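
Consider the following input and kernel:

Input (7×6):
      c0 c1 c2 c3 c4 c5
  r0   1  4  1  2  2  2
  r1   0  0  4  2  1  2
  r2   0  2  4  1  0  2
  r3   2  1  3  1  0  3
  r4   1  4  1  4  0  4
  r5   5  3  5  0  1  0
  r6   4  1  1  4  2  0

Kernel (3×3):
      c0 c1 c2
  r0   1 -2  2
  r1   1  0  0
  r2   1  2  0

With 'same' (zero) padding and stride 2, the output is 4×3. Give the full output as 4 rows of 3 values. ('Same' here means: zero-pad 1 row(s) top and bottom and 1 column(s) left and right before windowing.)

Output[0,0]: The receptive field on the zero-padded input at this output position is [0 0 0 / 0 1 4 / 0 0 0]. Elementwise product with the kernel and sum: 0·1 + 0·-2 + 0·2 + 0·1 + 0·1 + 0·2.
Output[0,1]: The receptive field on the zero-padded input at this output position is [0 0 0 / 4 1 2 / 0 4 2]. Elementwise product with the kernel and sum: 0·1 + 0·-2 + 0·2 + 4·1 + 0·1 + 4·2.

0 12 6
4 5 6
8 14 13
-4 -6 2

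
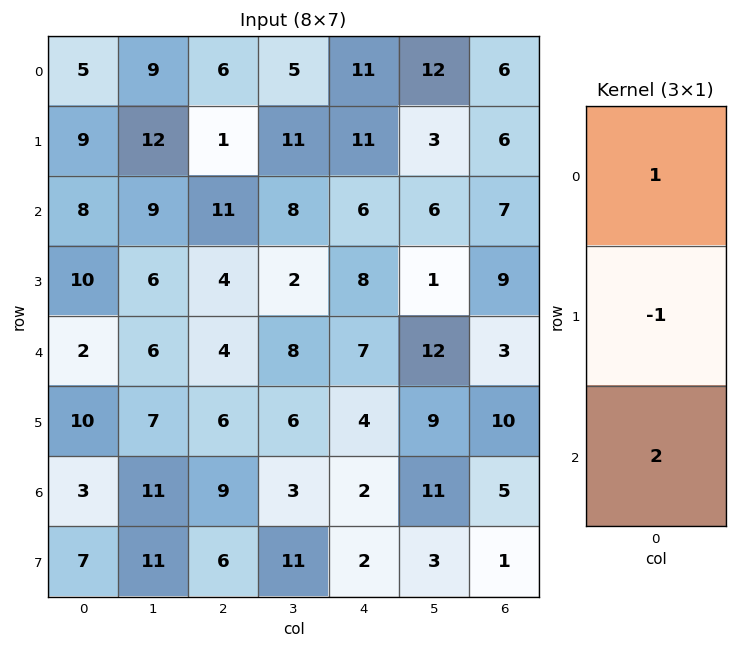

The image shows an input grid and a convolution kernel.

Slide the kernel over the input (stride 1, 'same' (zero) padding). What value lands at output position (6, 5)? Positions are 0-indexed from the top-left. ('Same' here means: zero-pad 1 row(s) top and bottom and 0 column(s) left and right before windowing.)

4

The receptive field on the zero-padded input at this output position is [9 / 11 / 3]. Elementwise product with the kernel and sum: 9·1 + 11·-1 + 3·2.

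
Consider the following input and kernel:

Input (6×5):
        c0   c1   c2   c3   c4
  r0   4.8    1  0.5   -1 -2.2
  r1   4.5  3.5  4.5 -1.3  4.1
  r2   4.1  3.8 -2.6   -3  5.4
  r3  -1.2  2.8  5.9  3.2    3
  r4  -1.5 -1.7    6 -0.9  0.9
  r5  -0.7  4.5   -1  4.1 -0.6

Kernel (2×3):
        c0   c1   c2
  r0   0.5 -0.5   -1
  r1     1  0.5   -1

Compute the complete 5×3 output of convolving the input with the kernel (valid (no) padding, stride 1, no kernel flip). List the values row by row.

3.15 8.3 2.7
4.6 6.3 -10.7
-2.95 8.75 -0.7
-16.25 -2.55 3
-3.35 -3.05 4.2

Output[0,0]: The receptive field on the input at this output position is [4.8 1 0.5 / 4.5 3.5 4.5]. Elementwise product with the kernel and sum: 4.8·0.5 + 1·-0.5 + 0.5·-1 + 4.5·1 + 3.5·0.5 + 4.5·-1.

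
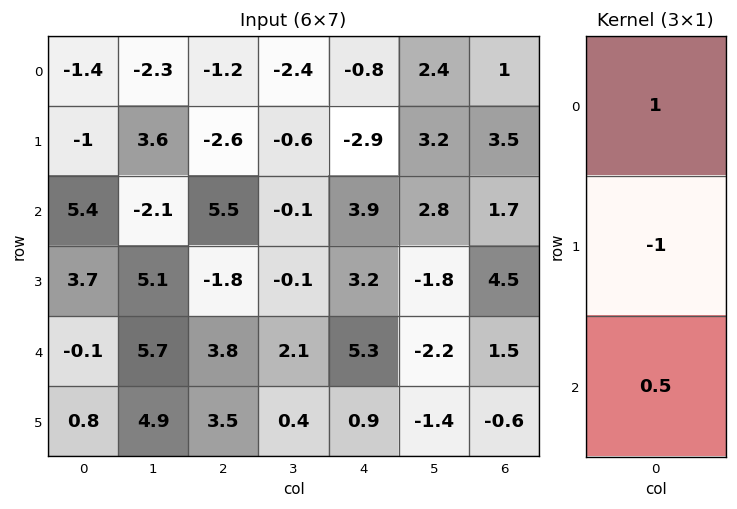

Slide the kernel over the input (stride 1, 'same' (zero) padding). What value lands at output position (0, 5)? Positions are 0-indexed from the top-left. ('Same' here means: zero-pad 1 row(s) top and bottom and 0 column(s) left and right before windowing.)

The receptive field on the zero-padded input at this output position is [0 / 2.4 / 3.2]. Elementwise product with the kernel and sum: 0·1 + 2.4·-1 + 3.2·0.5.

-0.8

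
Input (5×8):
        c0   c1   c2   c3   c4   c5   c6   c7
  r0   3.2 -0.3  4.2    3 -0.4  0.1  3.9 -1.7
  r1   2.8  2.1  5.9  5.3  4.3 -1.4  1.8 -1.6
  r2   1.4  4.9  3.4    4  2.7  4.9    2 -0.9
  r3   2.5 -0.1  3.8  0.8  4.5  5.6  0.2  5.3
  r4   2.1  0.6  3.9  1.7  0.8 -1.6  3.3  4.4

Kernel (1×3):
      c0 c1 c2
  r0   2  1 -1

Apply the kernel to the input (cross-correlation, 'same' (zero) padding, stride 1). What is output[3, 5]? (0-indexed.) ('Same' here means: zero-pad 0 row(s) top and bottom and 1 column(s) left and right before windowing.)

The receptive field on the zero-padded input at this output position is [4.5 5.6 0.2]. Elementwise product with the kernel and sum: 4.5·2 + 5.6·1 + 0.2·-1.

14.4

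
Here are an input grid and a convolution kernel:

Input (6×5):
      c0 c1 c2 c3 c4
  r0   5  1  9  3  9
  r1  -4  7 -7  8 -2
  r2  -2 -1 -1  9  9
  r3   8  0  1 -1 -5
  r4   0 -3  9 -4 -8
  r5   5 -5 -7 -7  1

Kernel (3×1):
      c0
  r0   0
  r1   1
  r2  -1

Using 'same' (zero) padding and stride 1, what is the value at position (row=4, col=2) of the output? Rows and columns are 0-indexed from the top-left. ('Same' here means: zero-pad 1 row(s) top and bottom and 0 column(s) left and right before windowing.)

16

The receptive field on the zero-padded input at this output position is [1 / 9 / -7]. Elementwise product with the kernel and sum: 9·1 + -7·-1.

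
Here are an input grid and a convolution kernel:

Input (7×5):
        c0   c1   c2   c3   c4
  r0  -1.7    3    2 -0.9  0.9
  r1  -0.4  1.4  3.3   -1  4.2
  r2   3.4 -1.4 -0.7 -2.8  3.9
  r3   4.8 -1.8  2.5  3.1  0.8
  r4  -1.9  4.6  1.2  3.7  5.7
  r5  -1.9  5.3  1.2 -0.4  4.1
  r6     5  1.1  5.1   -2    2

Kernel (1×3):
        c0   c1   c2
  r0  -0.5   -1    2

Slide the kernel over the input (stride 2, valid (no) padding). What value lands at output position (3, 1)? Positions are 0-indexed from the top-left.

The receptive field on the input at this output position is [5.1 -2 2]. Elementwise product with the kernel and sum: 5.1·-0.5 + -2·-1 + 2·2.

3.45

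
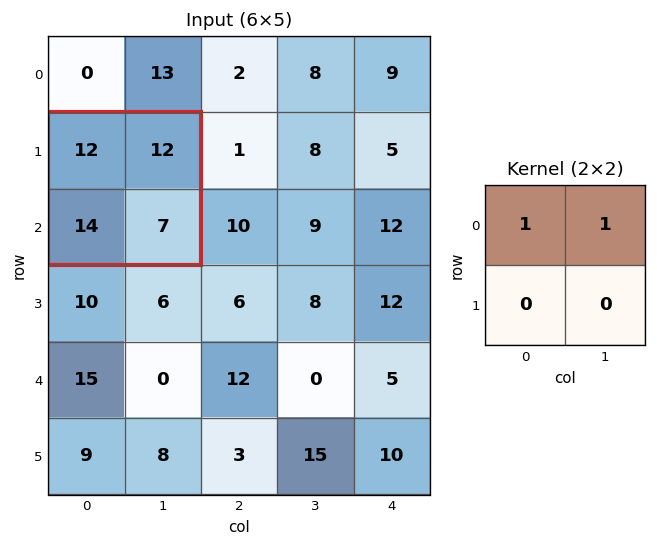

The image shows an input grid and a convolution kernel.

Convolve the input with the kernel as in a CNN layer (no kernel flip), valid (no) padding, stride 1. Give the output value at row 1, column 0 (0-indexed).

24

The receptive field on the input at this output position is [12 12 / 14 7]. Elementwise product with the kernel and sum: 12·1 + 12·1.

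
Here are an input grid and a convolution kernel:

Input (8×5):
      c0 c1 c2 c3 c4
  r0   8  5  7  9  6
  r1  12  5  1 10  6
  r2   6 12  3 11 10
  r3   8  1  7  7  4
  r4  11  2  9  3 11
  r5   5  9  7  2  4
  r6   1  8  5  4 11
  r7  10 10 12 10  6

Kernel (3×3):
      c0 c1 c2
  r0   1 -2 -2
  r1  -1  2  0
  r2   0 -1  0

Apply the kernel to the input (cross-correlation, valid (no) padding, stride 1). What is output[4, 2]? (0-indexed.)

-26

The receptive field on the input at this output position is [9 3 11 / 7 2 4 / 5 4 11]. Elementwise product with the kernel and sum: 9·1 + 3·-2 + 11·-2 + 7·-1 + 2·2 + 4·-1.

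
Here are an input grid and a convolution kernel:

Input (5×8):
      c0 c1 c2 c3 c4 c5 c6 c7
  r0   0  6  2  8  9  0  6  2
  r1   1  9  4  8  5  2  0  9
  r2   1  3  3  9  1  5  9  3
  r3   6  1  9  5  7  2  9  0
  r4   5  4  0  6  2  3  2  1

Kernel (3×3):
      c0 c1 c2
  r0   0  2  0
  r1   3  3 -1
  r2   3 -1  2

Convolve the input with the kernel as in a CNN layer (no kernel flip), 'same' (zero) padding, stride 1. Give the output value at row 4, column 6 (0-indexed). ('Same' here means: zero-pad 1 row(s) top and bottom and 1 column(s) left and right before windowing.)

The receptive field on the zero-padded input at this output position is [2 9 0 / 3 2 1 / 0 0 0]. Elementwise product with the kernel and sum: 9·2 + 3·3 + 2·3 + 1·-1 + 0·3 + 0·-1 + 0·2.

32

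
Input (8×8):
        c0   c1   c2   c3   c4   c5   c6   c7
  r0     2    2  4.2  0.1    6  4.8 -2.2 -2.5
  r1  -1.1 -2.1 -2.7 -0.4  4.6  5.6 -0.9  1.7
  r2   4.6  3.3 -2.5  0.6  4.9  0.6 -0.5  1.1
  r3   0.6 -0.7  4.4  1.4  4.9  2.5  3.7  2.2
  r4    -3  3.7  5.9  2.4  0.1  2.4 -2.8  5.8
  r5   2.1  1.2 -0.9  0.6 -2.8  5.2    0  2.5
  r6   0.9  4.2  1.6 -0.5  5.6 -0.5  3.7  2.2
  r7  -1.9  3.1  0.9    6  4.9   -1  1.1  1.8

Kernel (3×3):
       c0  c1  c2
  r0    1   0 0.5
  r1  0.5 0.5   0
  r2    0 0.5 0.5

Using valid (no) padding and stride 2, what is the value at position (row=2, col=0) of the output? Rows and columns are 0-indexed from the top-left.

The receptive field on the input at this output position is [-3 3.7 5.9 / 2.1 1.2 -0.9 / 0.9 4.2 1.6]. Elementwise product with the kernel and sum: -3·1 + 5.9·0.5 + 2.1·0.5 + 1.2·0.5 + 4.2·0.5 + 1.6·0.5.

4.5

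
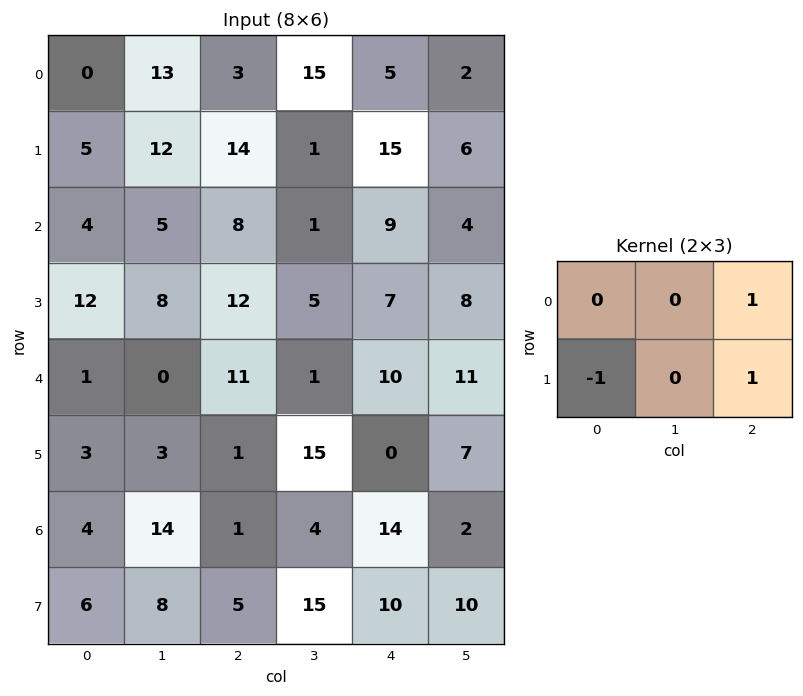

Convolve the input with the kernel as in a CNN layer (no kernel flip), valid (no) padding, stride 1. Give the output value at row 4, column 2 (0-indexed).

The receptive field on the input at this output position is [11 1 10 / 1 15 0]. Elementwise product with the kernel and sum: 10·1 + 1·-1 + 0·1.

9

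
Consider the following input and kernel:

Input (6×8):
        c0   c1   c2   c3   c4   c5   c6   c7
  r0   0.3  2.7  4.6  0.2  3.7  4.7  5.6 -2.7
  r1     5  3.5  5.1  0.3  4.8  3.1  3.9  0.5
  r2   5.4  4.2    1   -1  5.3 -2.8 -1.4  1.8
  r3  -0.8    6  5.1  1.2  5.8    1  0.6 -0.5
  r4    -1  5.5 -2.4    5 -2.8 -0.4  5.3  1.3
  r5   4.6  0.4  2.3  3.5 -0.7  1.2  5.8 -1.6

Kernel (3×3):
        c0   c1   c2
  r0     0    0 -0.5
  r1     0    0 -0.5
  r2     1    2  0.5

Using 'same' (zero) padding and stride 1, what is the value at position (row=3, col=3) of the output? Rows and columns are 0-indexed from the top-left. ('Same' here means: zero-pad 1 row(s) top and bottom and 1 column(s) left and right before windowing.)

0.65

The receptive field on the zero-padded input at this output position is [1 -1 5.3 / 5.1 1.2 5.8 / -2.4 5 -2.8]. Elementwise product with the kernel and sum: 5.3·-0.5 + 5.8·-0.5 + -2.4·1 + 5·2 + -2.8·0.5.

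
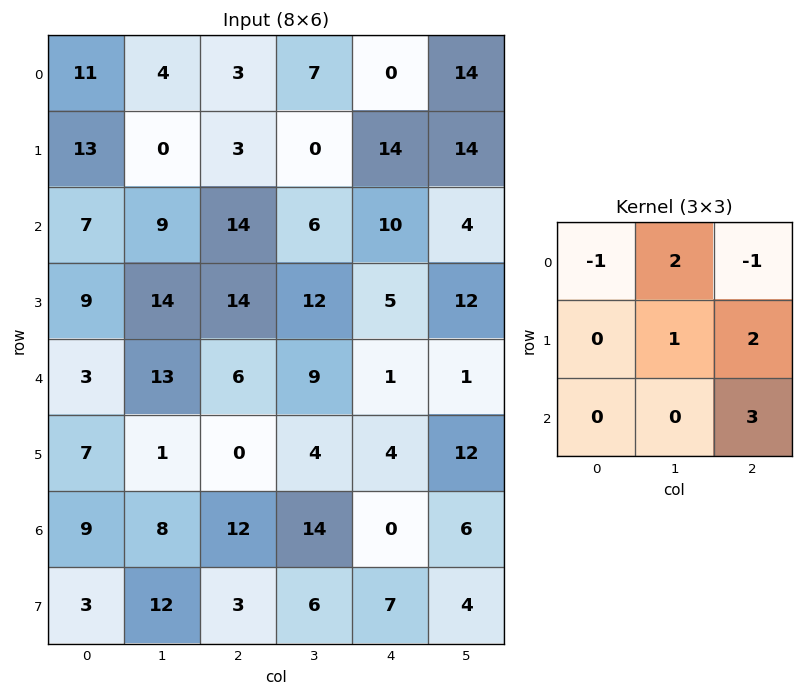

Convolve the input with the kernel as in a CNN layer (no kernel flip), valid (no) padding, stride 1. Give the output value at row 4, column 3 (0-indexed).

38

The receptive field on the input at this output position is [9 1 1 / 4 4 12 / 14 0 6]. Elementwise product with the kernel and sum: 9·-1 + 1·2 + 1·-1 + 4·1 + 12·2 + 6·3.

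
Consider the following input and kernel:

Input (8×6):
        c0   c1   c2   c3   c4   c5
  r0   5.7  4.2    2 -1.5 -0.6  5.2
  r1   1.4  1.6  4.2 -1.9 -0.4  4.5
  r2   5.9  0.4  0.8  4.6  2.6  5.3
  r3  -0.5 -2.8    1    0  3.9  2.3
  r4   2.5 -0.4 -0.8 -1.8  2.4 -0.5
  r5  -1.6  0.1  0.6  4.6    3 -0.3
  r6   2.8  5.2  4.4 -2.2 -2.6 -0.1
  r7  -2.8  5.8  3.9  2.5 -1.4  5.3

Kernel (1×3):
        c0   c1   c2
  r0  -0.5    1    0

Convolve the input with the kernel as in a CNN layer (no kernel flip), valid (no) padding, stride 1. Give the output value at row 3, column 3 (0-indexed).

The receptive field on the input at this output position is [0 3.9 2.3]. Elementwise product with the kernel and sum: 0·-0.5 + 3.9·1.

3.9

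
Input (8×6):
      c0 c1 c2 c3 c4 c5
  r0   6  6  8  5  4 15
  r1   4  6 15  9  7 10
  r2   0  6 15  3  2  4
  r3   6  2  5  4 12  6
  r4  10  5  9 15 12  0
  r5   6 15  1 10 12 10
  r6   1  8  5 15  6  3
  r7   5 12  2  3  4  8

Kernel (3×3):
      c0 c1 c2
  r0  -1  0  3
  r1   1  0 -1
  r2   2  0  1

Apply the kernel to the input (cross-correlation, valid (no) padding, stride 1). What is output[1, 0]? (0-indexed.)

43

The receptive field on the input at this output position is [4 6 15 / 0 6 15 / 6 2 5]. Elementwise product with the kernel and sum: 4·-1 + 15·3 + 0·1 + 15·-1 + 6·2 + 5·1.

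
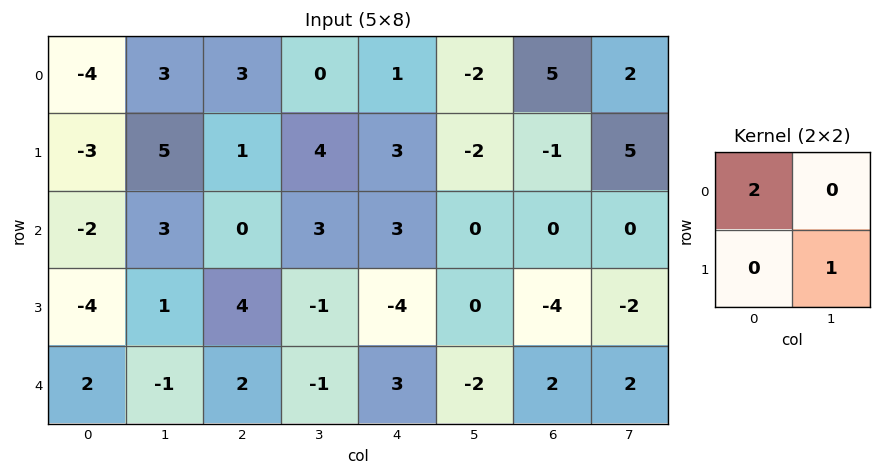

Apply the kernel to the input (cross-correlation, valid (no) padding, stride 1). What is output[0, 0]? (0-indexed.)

-3

The receptive field on the input at this output position is [-4 3 / -3 5]. Elementwise product with the kernel and sum: -4·2 + 5·1.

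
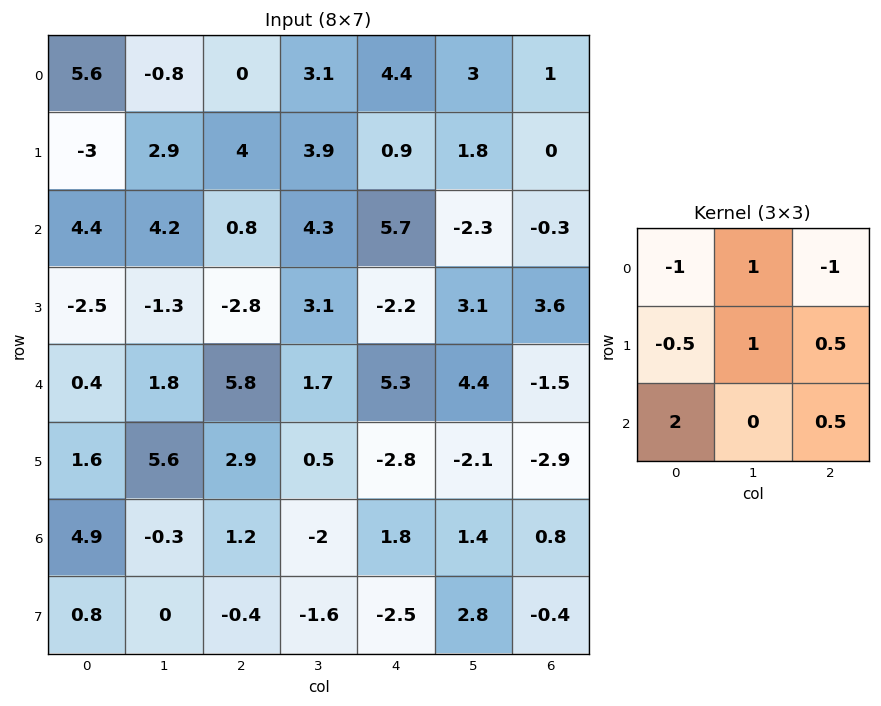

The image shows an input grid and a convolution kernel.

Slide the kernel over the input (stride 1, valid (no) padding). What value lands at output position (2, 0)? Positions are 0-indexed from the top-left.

1.25

The receptive field on the input at this output position is [4.4 4.2 0.8 / -2.5 -1.3 -2.8 / 0.4 1.8 5.8]. Elementwise product with the kernel and sum: 4.4·-1 + 4.2·1 + 0.8·-1 + -2.5·-0.5 + -1.3·1 + -2.8·0.5 + 0.4·2 + 5.8·0.5.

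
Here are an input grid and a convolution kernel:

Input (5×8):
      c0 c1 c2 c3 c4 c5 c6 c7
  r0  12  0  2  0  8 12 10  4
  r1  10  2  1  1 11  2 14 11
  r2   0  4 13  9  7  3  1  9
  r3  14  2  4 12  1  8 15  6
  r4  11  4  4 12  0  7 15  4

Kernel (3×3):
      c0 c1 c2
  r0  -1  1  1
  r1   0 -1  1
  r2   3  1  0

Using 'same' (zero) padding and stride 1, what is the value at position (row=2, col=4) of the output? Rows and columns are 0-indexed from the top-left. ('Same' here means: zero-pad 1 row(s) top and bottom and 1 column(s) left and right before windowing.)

The receptive field on the zero-padded input at this output position is [1 11 2 / 9 7 3 / 12 1 8]. Elementwise product with the kernel and sum: 1·-1 + 11·1 + 2·1 + 7·-1 + 3·1 + 12·3 + 1·1.

45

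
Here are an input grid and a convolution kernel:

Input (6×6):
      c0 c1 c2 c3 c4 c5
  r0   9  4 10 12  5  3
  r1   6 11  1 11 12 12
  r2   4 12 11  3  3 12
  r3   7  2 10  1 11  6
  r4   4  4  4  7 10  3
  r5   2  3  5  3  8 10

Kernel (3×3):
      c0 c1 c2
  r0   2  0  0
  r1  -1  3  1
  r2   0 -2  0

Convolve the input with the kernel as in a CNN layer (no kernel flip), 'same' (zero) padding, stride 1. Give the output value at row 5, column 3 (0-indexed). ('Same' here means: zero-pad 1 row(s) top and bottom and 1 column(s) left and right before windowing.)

The receptive field on the zero-padded input at this output position is [4 7 10 / 5 3 8 / 0 0 0]. Elementwise product with the kernel and sum: 4·2 + 5·-1 + 3·3 + 8·1 + 0·-2.

20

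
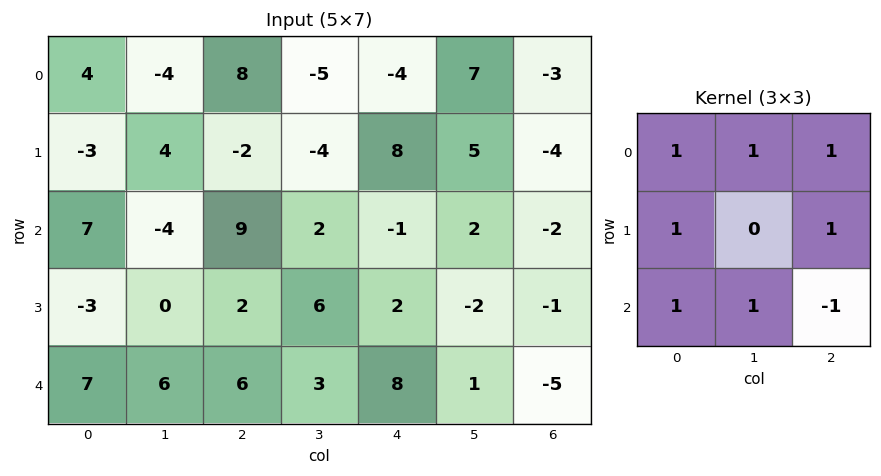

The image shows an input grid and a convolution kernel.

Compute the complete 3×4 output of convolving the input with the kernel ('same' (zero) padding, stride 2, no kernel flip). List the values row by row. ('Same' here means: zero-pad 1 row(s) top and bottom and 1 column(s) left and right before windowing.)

Output[0,0]: The receptive field on the zero-padded input at this output position is [0 0 0 / 0 4 -4 / 0 -3 4]. Elementwise product with the kernel and sum: 0·1 + 0·1 + 0·1 + 0·1 + -4·1 + 0·1 + -3·1 + 4·-1.
Output[0,1]: The receptive field on the zero-padded input at this output position is [0 0 0 / -4 8 -5 / 4 -2 -4]. Elementwise product with the kernel and sum: 0·1 + 0·1 + 0·1 + -4·1 + -5·1 + 4·1 + -2·1 + -4·-1.

-11 -3 1 8
-6 -8 23 0
3 17 10 -2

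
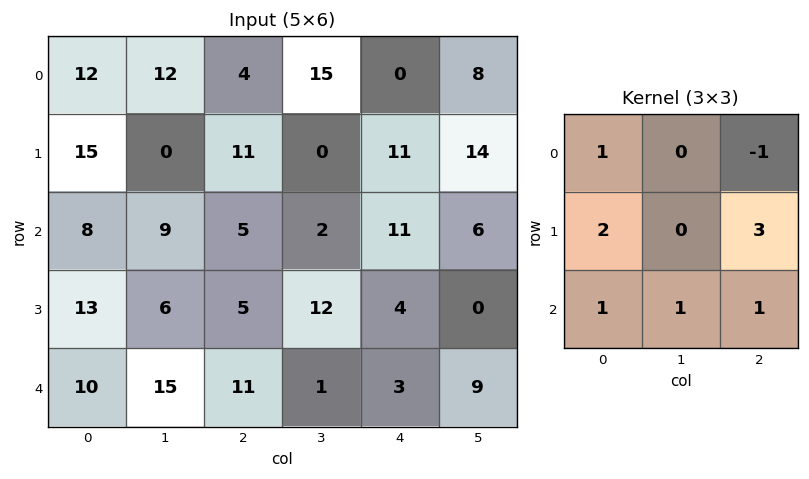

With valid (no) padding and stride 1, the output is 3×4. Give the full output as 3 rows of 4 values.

Output[0,0]: The receptive field on the input at this output position is [12 12 4 / 15 0 11 / 8 9 5]. Elementwise product with the kernel and sum: 12·1 + 4·-1 + 15·2 + 11·3 + 8·1 + 9·1 + 5·1.

93 13 77 68
59 47 64 24
80 82 31 33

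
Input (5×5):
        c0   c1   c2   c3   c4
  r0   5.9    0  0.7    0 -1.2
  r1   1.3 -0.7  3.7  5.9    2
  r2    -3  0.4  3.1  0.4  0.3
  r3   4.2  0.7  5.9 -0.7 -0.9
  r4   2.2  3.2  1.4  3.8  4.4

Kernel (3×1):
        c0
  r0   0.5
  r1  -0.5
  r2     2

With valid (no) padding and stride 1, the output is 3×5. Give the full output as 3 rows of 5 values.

-3.7 1.15 4.7 -2.15 -1
10.55 0.85 12.1 1.35 -0.95
0.8 6.25 1.4 8.15 9.4

Output[0,0]: The receptive field on the input at this output position is [5.9 / 1.3 / -3]. Elementwise product with the kernel and sum: 5.9·0.5 + 1.3·-0.5 + -3·2.
Output[0,1]: The receptive field on the input at this output position is [0 / -0.7 / 0.4]. Elementwise product with the kernel and sum: 0·0.5 + -0.7·-0.5 + 0.4·2.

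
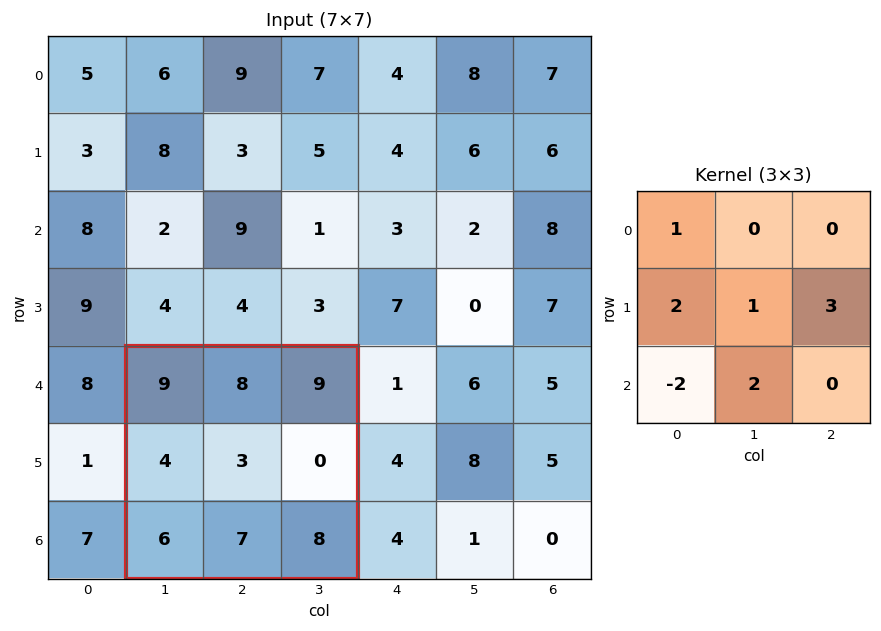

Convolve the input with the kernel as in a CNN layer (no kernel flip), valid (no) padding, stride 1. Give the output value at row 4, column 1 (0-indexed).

The receptive field on the input at this output position is [9 8 9 / 4 3 0 / 6 7 8]. Elementwise product with the kernel and sum: 9·1 + 4·2 + 3·1 + 0·3 + 6·-2 + 7·2.

22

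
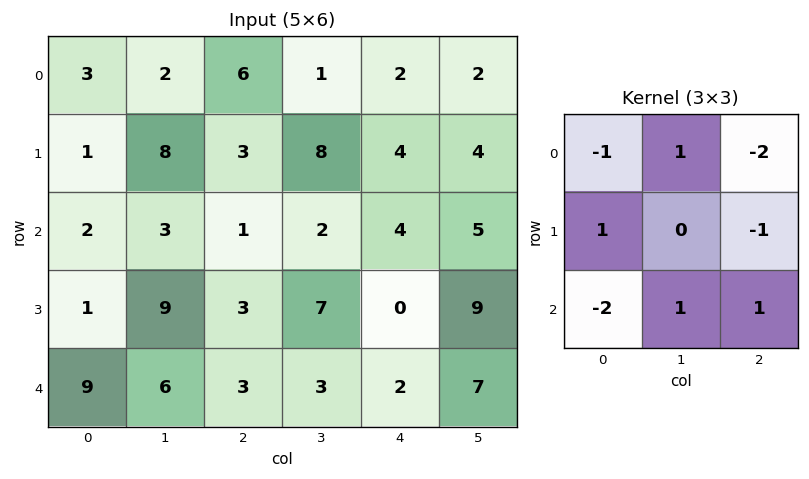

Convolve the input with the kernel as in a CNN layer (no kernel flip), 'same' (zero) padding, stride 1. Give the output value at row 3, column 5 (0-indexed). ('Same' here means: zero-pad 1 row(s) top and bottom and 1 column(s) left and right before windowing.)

The receptive field on the zero-padded input at this output position is [4 5 0 / 0 9 0 / 2 7 0]. Elementwise product with the kernel and sum: 4·-1 + 5·1 + 0·-2 + 0·1 + 0·-1 + 2·-2 + 7·1 + 0·1.

4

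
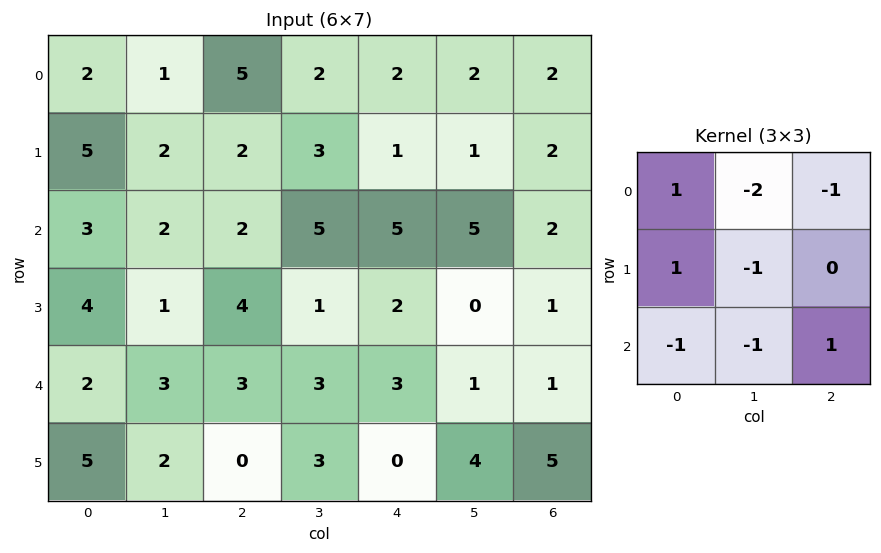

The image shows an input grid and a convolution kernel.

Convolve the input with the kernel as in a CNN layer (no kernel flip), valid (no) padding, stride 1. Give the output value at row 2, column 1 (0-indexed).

-13

The receptive field on the input at this output position is [2 2 5 / 1 4 1 / 3 3 3]. Elementwise product with the kernel and sum: 2·1 + 2·-2 + 5·-1 + 1·1 + 4·-1 + 3·-1 + 3·-1 + 3·1.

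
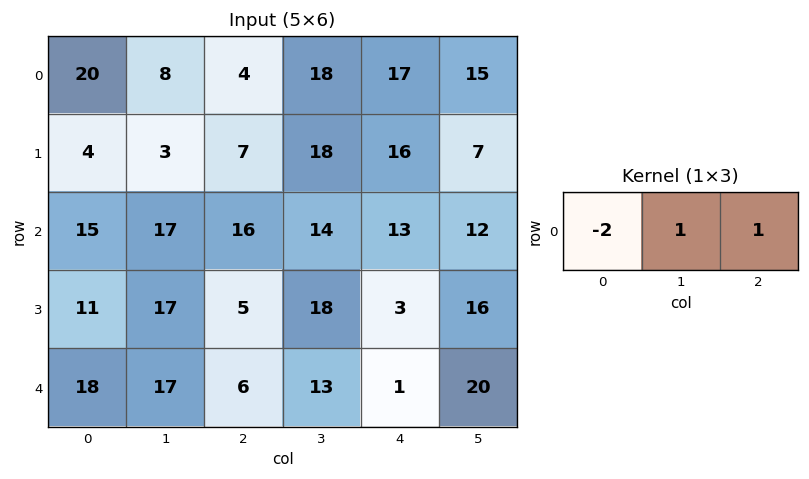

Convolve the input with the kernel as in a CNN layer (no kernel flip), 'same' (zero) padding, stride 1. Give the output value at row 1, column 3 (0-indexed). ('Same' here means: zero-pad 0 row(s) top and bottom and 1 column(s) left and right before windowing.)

The receptive field on the zero-padded input at this output position is [7 18 16]. Elementwise product with the kernel and sum: 7·-2 + 18·1 + 16·1.

20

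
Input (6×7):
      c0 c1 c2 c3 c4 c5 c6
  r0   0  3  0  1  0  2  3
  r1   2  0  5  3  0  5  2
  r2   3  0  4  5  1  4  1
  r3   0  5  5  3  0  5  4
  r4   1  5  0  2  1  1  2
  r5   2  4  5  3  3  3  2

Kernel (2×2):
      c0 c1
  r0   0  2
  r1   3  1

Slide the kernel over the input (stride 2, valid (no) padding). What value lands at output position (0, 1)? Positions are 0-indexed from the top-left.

The receptive field on the input at this output position is [0 1 / 5 3]. Elementwise product with the kernel and sum: 1·2 + 5·3 + 3·1.

20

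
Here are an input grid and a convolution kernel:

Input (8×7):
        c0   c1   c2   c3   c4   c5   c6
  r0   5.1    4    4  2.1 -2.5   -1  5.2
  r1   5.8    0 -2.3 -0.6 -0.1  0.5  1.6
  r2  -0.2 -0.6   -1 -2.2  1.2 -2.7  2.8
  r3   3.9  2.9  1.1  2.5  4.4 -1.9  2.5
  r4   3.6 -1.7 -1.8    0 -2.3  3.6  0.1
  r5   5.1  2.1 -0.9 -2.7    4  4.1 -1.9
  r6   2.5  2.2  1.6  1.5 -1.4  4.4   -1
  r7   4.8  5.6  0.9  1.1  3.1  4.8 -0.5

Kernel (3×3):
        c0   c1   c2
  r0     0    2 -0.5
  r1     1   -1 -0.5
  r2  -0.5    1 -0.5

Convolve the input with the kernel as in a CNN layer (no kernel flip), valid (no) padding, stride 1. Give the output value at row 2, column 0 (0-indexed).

The receptive field on the input at this output position is [-0.2 -0.6 -1 / 3.9 2.9 1.1 / 3.6 -1.7 -1.8]. Elementwise product with the kernel and sum: -0.6·2 + -1·-0.5 + 3.9·1 + 2.9·-1 + 1.1·-0.5 + 3.6·-0.5 + -1.7·1 + -1.8·-0.5.

-2.85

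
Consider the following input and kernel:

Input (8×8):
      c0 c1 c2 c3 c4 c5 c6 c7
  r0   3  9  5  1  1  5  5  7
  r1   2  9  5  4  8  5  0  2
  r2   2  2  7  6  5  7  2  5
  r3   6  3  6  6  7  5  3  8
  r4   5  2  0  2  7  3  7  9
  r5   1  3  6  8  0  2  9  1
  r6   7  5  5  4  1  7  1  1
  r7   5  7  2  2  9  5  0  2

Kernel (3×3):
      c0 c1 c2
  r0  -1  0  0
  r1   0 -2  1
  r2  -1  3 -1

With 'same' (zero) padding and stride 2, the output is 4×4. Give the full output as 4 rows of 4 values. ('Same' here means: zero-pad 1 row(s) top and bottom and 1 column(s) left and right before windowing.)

Output[0,0]: The receptive field on the zero-padded input at this output position is [0 0 0 / 0 3 9 / 0 2 9]. Elementwise product with the kernel and sum: 0·-1 + 3·-2 + 9·1 + 0·-1 + 2·3 + 9·-1.
Output[0,1]: The receptive field on the zero-padded input at this output position is [0 0 0 / 9 5 1 / 9 5 4]. Elementwise product with the kernel and sum: 0·-1 + 5·-2 + 1·1 + 9·-1 + 5·3 + 4·-1.

0 -7 18 -10
13 -8 3 -8
-8 6 -27 14
-1 -12 17 -10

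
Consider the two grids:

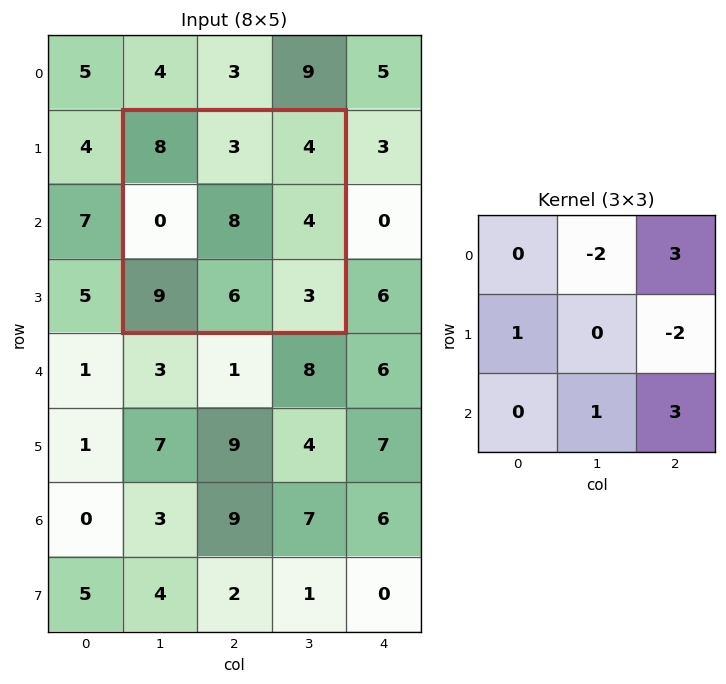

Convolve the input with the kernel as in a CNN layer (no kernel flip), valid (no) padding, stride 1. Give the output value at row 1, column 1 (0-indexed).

13

The receptive field on the input at this output position is [8 3 4 / 0 8 4 / 9 6 3]. Elementwise product with the kernel and sum: 3·-2 + 4·3 + 0·1 + 4·-2 + 6·1 + 3·3.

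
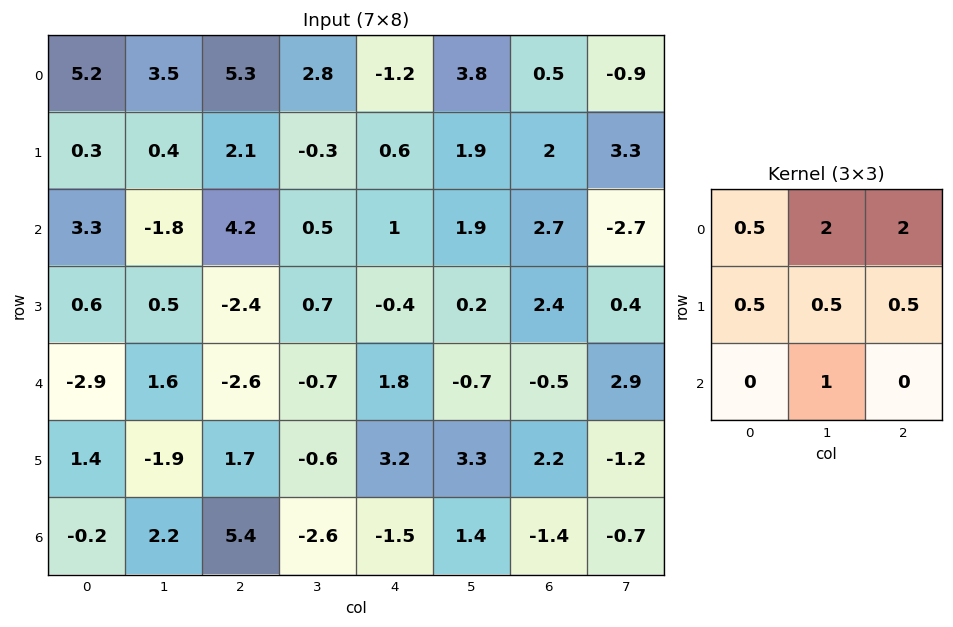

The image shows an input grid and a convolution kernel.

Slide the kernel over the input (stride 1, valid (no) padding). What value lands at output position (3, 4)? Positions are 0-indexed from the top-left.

The receptive field on the input at this output position is [-0.4 0.2 2.4 / 1.8 -0.7 -0.5 / 3.2 3.3 2.2]. Elementwise product with the kernel and sum: -0.4·0.5 + 0.2·2 + 2.4·2 + 1.8·0.5 + -0.7·0.5 + -0.5·0.5 + 3.3·1.

8.6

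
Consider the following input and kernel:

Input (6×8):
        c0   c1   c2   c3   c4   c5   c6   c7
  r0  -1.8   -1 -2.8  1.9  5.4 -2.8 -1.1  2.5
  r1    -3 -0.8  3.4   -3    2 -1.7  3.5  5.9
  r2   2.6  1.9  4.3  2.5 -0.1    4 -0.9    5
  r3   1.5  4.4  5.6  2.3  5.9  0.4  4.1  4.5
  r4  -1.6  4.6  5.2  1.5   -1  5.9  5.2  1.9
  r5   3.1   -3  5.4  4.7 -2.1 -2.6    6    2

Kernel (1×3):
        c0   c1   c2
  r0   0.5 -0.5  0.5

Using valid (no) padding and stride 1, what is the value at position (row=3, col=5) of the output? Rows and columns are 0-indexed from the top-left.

The receptive field on the input at this output position is [0.4 4.1 4.5]. Elementwise product with the kernel and sum: 0.4·0.5 + 4.1·-0.5 + 4.5·0.5.

0.4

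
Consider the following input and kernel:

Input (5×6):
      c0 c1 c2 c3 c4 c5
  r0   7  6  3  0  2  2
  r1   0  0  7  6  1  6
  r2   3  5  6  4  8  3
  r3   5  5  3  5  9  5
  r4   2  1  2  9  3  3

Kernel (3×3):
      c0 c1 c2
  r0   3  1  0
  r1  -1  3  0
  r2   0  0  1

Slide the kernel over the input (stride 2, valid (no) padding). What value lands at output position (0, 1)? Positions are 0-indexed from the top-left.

The receptive field on the input at this output position is [3 0 2 / 7 6 1 / 6 4 8]. Elementwise product with the kernel and sum: 3·3 + 0·1 + 7·-1 + 6·3 + 8·1.

28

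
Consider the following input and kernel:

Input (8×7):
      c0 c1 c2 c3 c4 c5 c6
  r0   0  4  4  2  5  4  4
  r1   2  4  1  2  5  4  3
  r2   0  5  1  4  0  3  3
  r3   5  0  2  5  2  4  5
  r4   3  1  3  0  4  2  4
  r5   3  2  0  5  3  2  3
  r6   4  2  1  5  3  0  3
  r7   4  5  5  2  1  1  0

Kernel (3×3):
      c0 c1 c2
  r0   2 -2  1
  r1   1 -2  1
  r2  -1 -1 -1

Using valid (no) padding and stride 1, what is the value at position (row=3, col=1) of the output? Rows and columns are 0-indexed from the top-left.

-11

The receptive field on the input at this output position is [0 2 5 / 1 3 0 / 2 0 5]. Elementwise product with the kernel and sum: 0·2 + 2·-2 + 5·1 + 1·1 + 3·-2 + 0·1 + 2·-1 + 0·-1 + 5·-1.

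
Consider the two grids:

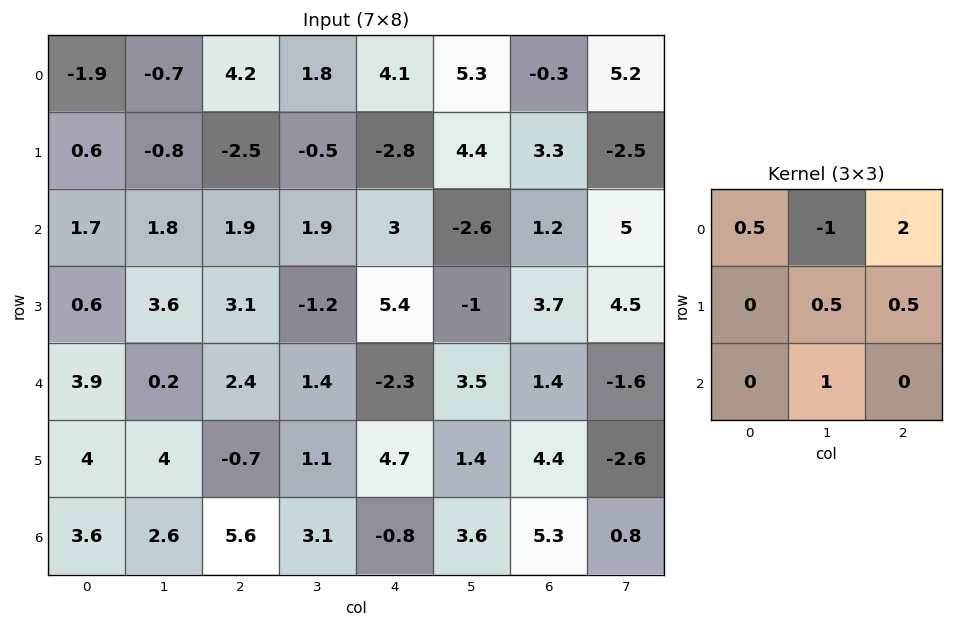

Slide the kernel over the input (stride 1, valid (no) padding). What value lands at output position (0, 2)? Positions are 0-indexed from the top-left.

8.75

The receptive field on the input at this output position is [4.2 1.8 4.1 / -2.5 -0.5 -2.8 / 1.9 1.9 3]. Elementwise product with the kernel and sum: 4.2·0.5 + 1.8·-1 + 4.1·2 + -0.5·0.5 + -2.8·0.5 + 1.9·1.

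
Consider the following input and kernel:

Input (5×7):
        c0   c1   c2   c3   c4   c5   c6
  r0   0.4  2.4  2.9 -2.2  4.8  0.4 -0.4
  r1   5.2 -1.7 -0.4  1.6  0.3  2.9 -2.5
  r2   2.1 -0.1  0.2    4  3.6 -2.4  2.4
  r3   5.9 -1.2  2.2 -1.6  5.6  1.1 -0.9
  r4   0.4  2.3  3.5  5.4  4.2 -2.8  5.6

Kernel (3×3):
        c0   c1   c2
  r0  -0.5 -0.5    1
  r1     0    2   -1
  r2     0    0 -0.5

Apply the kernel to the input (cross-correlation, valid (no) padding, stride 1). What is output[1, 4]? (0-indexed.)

-10.85

The receptive field on the input at this output position is [0.3 2.9 -2.5 / 3.6 -2.4 2.4 / 5.6 1.1 -0.9]. Elementwise product with the kernel and sum: 0.3·-0.5 + 2.9·-0.5 + -2.5·1 + -2.4·2 + 2.4·-1 + -0.9·-0.5.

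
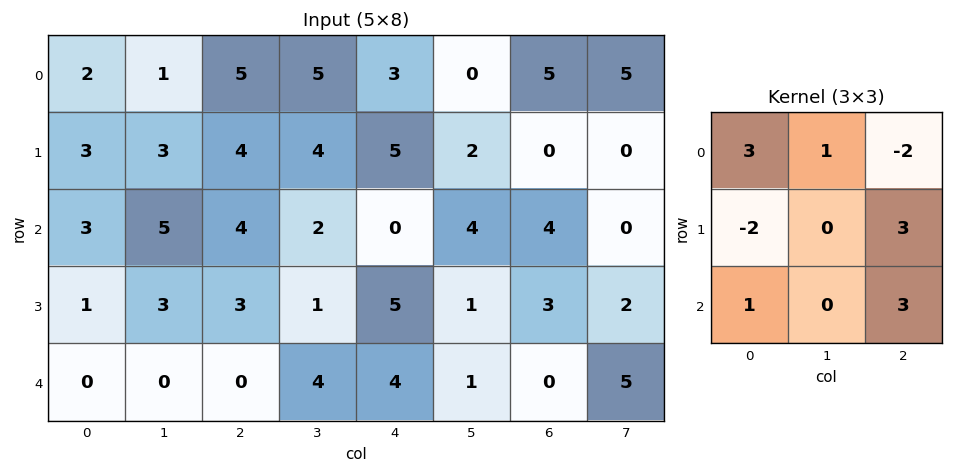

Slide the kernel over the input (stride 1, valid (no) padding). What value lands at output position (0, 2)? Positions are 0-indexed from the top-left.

25

The receptive field on the input at this output position is [5 5 3 / 4 4 5 / 4 2 0]. Elementwise product with the kernel and sum: 5·3 + 5·1 + 3·-2 + 4·-2 + 5·3 + 4·1 + 0·3.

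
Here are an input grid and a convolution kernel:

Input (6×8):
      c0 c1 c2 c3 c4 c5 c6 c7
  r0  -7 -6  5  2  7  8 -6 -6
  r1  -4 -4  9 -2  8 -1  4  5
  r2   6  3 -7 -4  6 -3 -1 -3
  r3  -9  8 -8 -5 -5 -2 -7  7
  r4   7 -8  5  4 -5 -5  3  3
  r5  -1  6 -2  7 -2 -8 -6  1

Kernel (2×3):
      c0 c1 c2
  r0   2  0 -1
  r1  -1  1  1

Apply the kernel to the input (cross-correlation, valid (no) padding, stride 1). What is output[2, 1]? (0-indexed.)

-11

The receptive field on the input at this output position is [3 -7 -4 / 8 -8 -5]. Elementwise product with the kernel and sum: 3·2 + -4·-1 + 8·-1 + -8·1 + -5·1.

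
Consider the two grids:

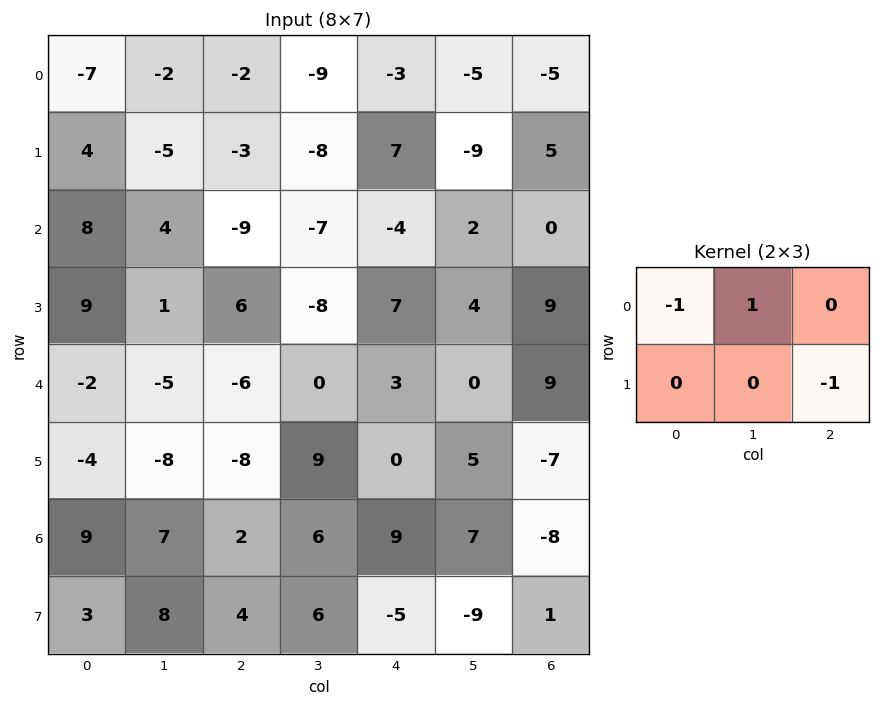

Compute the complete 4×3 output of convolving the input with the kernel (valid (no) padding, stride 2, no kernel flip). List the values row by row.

Output[0,0]: The receptive field on the input at this output position is [-7 -2 -2 / 4 -5 -3]. Elementwise product with the kernel and sum: -7·-1 + -2·1 + -3·-1.

8 -14 -7
-10 -5 -3
5 6 4
-6 9 -3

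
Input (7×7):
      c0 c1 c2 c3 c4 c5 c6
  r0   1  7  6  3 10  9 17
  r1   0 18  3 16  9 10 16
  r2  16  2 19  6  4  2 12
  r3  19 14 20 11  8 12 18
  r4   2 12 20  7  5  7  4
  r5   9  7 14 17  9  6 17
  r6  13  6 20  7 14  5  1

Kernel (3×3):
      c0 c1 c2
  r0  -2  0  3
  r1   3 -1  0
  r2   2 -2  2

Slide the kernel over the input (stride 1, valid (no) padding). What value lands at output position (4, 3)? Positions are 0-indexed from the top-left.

45

The receptive field on the input at this output position is [7 5 7 / 17 9 6 / 7 14 5]. Elementwise product with the kernel and sum: 7·-2 + 7·3 + 17·3 + 9·-1 + 7·2 + 14·-2 + 5·2.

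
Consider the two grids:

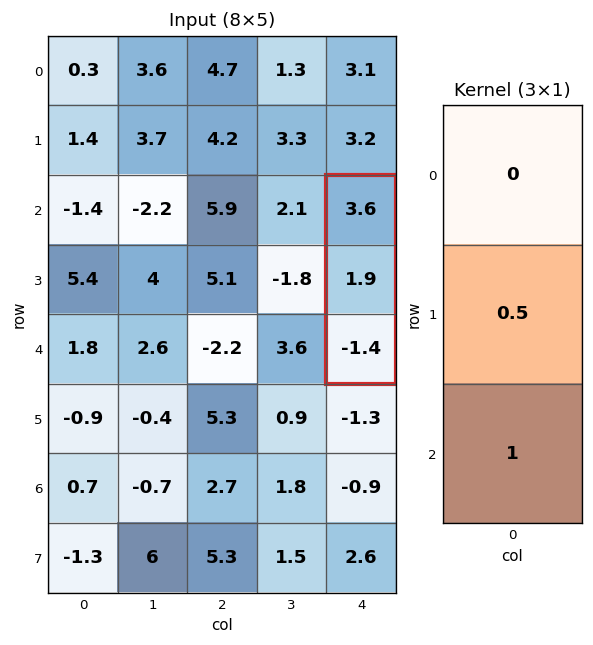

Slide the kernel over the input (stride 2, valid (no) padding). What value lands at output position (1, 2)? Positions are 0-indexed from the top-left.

The receptive field on the input at this output position is [3.6 / 1.9 / -1.4]. Elementwise product with the kernel and sum: 1.9·0.5 + -1.4·1.

-0.45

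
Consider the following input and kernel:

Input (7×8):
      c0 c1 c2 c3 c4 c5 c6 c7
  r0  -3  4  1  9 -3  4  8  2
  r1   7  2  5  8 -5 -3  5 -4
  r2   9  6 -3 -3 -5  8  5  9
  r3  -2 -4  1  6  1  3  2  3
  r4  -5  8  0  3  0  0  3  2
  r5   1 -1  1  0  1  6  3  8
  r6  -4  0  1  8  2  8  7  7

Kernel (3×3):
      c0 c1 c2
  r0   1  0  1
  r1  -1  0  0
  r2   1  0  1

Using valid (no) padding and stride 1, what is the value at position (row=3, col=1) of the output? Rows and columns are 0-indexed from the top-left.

-7

The receptive field on the input at this output position is [-4 1 6 / 8 0 3 / -1 1 0]. Elementwise product with the kernel and sum: -4·1 + 6·1 + 8·-1 + -1·1 + 0·1.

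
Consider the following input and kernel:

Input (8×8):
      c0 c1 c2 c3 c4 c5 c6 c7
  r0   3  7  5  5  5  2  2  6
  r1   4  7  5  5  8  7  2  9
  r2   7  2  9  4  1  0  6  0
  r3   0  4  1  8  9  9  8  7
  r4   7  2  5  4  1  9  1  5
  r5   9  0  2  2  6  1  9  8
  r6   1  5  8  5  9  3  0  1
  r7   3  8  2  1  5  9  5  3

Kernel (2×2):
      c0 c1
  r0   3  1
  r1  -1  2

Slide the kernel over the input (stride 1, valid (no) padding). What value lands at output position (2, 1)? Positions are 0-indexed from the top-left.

The receptive field on the input at this output position is [2 9 / 4 1]. Elementwise product with the kernel and sum: 2·3 + 9·1 + 4·-1 + 1·2.

13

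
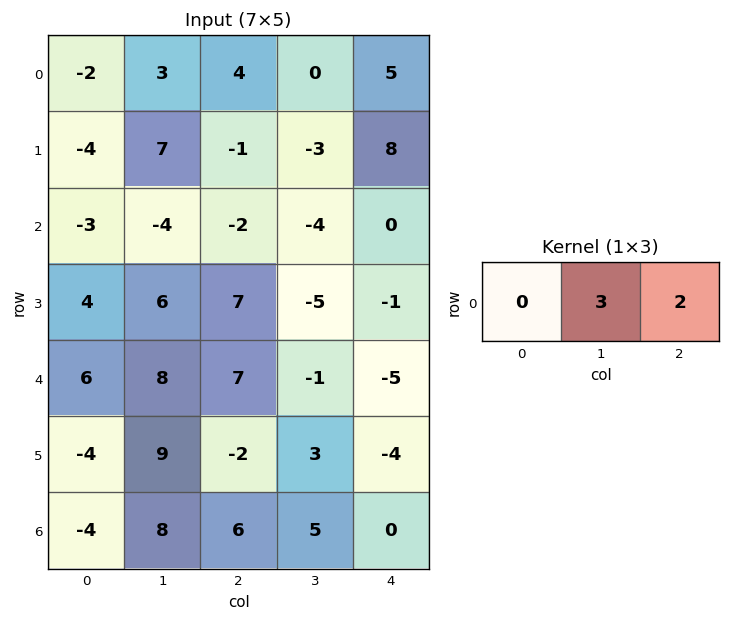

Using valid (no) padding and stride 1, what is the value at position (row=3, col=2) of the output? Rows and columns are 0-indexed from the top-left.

The receptive field on the input at this output position is [7 -5 -1]. Elementwise product with the kernel and sum: -5·3 + -1·2.

-17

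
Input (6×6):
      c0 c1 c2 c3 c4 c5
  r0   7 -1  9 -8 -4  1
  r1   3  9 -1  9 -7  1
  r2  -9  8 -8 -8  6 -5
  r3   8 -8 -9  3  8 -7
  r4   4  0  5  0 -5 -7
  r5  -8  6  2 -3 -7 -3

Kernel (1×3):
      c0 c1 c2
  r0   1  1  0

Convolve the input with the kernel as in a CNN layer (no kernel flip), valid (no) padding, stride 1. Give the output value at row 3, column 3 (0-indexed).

11

The receptive field on the input at this output position is [3 8 -7]. Elementwise product with the kernel and sum: 3·1 + 8·1.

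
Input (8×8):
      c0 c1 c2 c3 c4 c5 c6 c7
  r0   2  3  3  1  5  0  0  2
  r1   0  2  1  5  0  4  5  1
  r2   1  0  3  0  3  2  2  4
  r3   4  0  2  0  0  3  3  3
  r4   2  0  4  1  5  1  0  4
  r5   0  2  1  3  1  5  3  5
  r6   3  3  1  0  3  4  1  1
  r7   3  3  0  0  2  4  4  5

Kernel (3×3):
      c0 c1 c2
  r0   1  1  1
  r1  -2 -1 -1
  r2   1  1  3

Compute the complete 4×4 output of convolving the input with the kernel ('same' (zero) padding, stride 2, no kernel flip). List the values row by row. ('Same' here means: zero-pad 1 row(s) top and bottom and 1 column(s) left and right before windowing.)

1 8 10 10
5 7 13 15
8 9 14 26
8 2 16 26

Output[0,0]: The receptive field on the zero-padded input at this output position is [0 0 0 / 0 2 3 / 0 0 2]. Elementwise product with the kernel and sum: 0·1 + 0·1 + 0·1 + 0·-2 + 2·-1 + 3·-1 + 0·1 + 0·1 + 2·3.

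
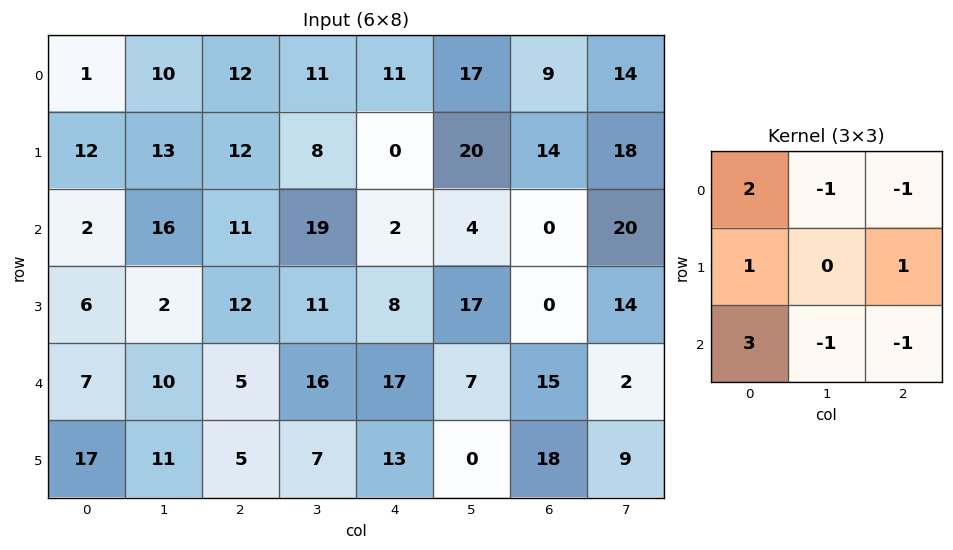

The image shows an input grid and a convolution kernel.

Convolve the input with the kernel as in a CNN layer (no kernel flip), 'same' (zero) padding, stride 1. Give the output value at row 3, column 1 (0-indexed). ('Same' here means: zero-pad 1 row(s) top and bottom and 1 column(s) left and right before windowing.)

1

The receptive field on the zero-padded input at this output position is [2 16 11 / 6 2 12 / 7 10 5]. Elementwise product with the kernel and sum: 2·2 + 16·-1 + 11·-1 + 6·1 + 12·1 + 7·3 + 10·-1 + 5·-1.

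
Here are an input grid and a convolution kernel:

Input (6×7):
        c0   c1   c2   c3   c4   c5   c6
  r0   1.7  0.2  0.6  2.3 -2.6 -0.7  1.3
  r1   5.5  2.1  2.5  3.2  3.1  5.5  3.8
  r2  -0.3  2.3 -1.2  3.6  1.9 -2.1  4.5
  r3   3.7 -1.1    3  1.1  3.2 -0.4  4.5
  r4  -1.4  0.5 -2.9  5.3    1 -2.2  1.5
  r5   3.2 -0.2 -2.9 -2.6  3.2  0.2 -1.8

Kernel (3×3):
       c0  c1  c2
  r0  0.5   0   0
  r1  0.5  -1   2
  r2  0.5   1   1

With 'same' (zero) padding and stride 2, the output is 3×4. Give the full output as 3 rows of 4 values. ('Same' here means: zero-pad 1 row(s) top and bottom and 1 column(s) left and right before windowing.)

6.3 10.85 12.55 4.9
7.5 14.15 0.65 1.5
5.4 7.6 -0.1 -4.5

Output[0,0]: The receptive field on the zero-padded input at this output position is [0 0 0 / 0 1.7 0.2 / 0 5.5 2.1]. Elementwise product with the kernel and sum: 0·0.5 + 0·0.5 + 1.7·-1 + 0.2·2 + 0·0.5 + 5.5·1 + 2.1·1.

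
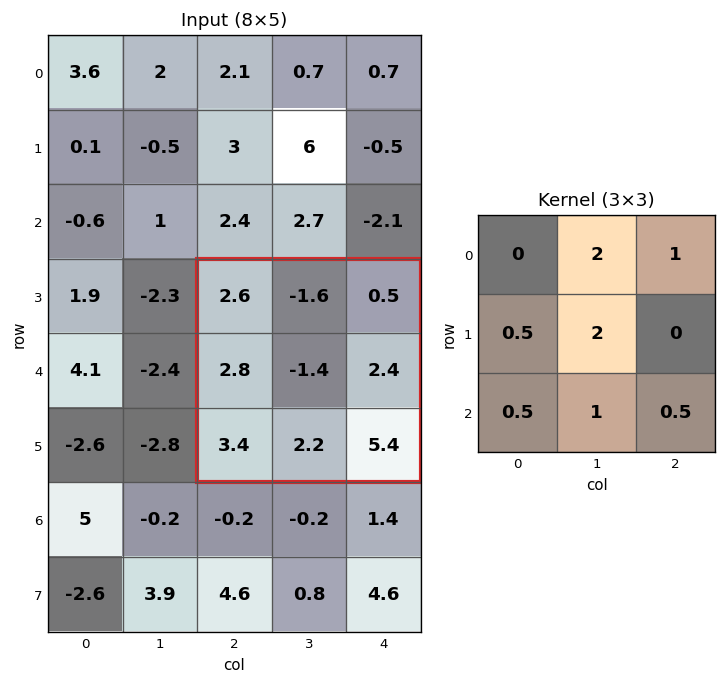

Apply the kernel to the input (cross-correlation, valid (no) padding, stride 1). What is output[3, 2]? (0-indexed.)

The receptive field on the input at this output position is [2.6 -1.6 0.5 / 2.8 -1.4 2.4 / 3.4 2.2 5.4]. Elementwise product with the kernel and sum: -1.6·2 + 0.5·1 + 2.8·0.5 + -1.4·2 + 3.4·0.5 + 2.2·1 + 5.4·0.5.

2.5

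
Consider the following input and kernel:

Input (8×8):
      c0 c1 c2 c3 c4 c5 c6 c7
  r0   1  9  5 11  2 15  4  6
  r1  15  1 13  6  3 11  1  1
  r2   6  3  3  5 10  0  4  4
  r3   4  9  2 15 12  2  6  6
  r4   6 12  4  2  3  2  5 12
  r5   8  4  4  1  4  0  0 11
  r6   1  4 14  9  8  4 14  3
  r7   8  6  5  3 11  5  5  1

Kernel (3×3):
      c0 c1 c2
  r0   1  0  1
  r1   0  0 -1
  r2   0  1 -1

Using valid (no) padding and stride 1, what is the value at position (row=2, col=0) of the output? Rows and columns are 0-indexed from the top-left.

15

The receptive field on the input at this output position is [6 3 3 / 4 9 2 / 6 12 4]. Elementwise product with the kernel and sum: 6·1 + 3·1 + 2·-1 + 12·1 + 4·-1.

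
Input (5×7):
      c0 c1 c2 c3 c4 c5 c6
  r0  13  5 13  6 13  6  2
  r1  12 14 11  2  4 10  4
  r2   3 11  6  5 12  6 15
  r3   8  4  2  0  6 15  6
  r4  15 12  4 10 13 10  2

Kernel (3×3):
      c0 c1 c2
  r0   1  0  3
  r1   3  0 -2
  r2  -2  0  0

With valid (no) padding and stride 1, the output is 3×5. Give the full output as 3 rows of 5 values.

Output[0,0]: The receptive field on the input at this output position is [13 5 13 / 12 14 11 / 3 11 6]. Elementwise product with the kernel and sum: 13·1 + 13·3 + 12·3 + 11·-2 + 3·-2.

60 39 65 0 -1
26 35 13 35 10
11 14 28 -27 37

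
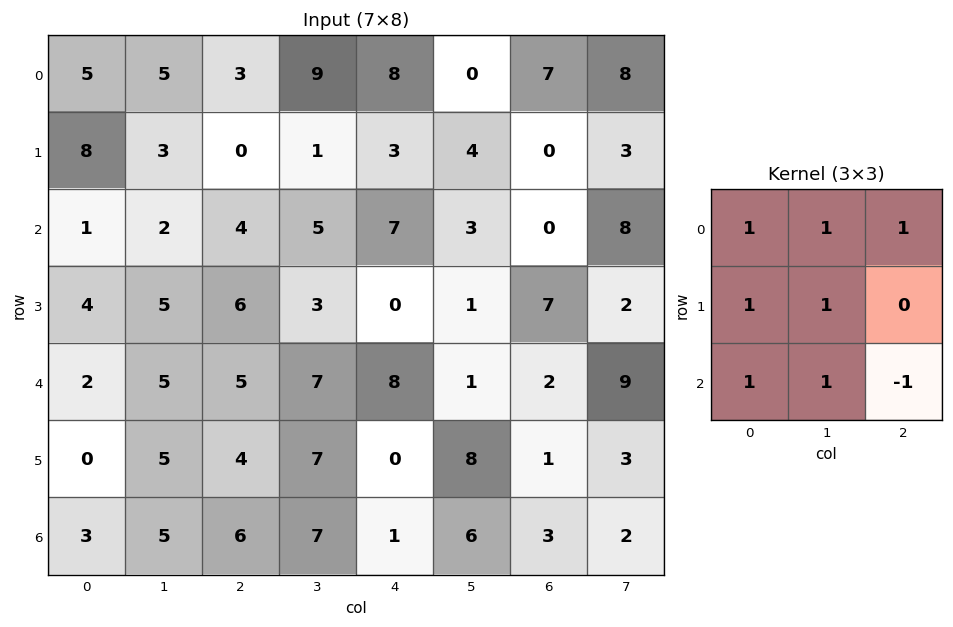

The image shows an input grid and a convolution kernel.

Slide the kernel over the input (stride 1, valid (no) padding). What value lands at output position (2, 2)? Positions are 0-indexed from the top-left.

29

The receptive field on the input at this output position is [4 5 7 / 6 3 0 / 5 7 8]. Elementwise product with the kernel and sum: 4·1 + 5·1 + 7·1 + 6·1 + 3·1 + 5·1 + 7·1 + 8·-1.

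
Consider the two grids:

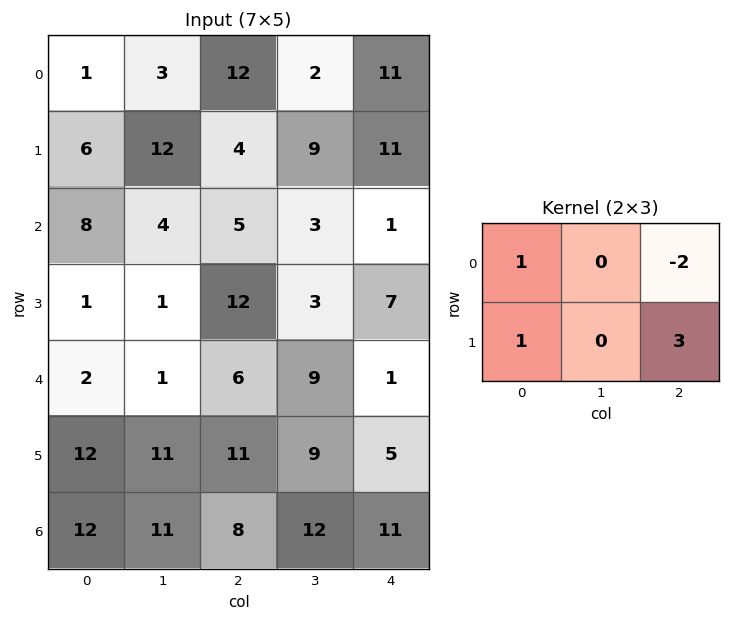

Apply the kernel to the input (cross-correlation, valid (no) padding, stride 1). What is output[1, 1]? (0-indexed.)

7

The receptive field on the input at this output position is [12 4 9 / 4 5 3]. Elementwise product with the kernel and sum: 12·1 + 9·-2 + 4·1 + 3·3.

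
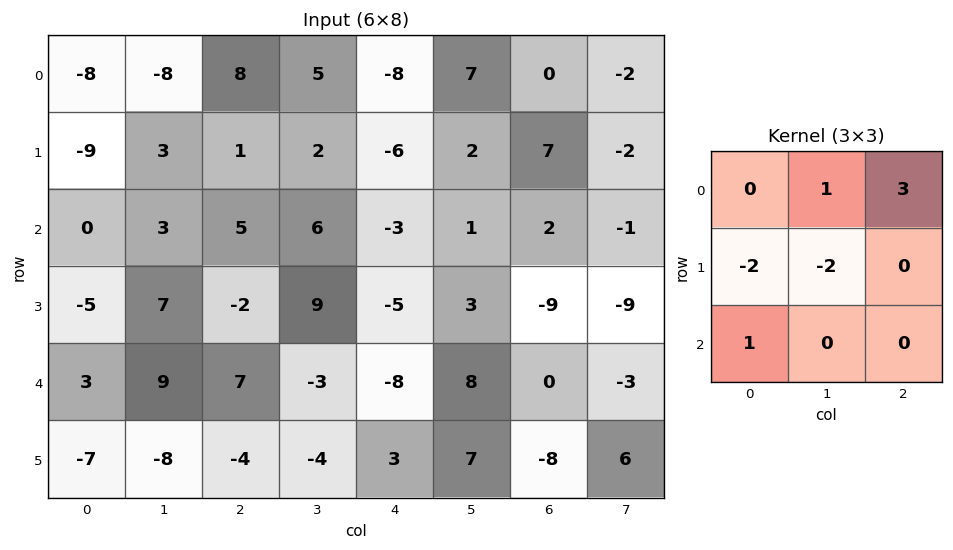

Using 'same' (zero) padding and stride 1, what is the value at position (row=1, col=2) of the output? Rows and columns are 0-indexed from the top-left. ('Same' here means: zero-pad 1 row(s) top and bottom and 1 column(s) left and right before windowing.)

The receptive field on the zero-padded input at this output position is [-8 8 5 / 3 1 2 / 3 5 6]. Elementwise product with the kernel and sum: 8·1 + 5·3 + 3·-2 + 1·-2 + 3·1.

18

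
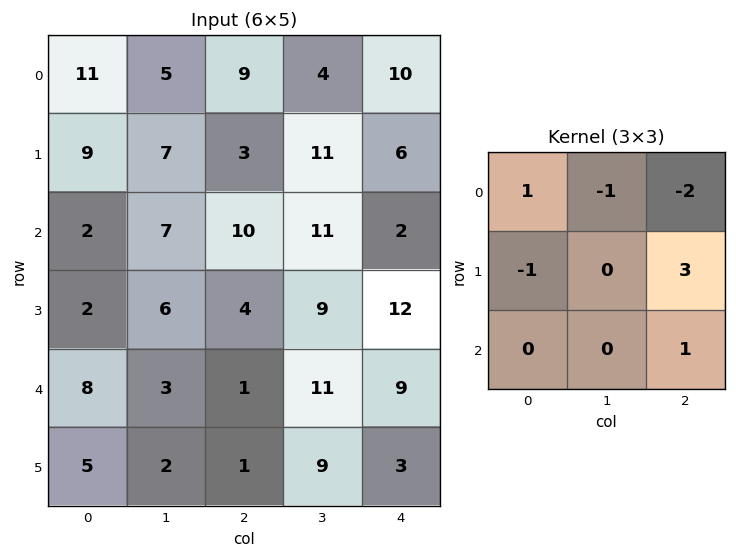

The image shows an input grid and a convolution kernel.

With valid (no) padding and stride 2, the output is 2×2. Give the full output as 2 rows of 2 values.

Output[0,0]: The receptive field on the input at this output position is [11 5 9 / 9 7 3 / 2 7 10]. Elementwise product with the kernel and sum: 11·1 + 5·-1 + 9·-2 + 9·-1 + 3·3 + 10·1.
Output[0,1]: The receptive field on the input at this output position is [9 4 10 / 3 11 6 / 10 11 2]. Elementwise product with the kernel and sum: 9·1 + 4·-1 + 10·-2 + 3·-1 + 6·3 + 2·1.

-2 2
-14 36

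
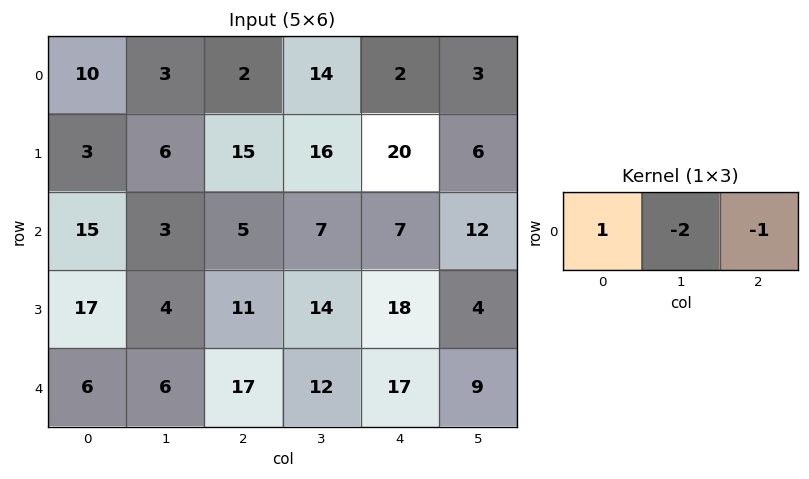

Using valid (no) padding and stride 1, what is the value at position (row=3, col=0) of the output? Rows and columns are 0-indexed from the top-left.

The receptive field on the input at this output position is [17 4 11]. Elementwise product with the kernel and sum: 17·1 + 4·-2 + 11·-1.

-2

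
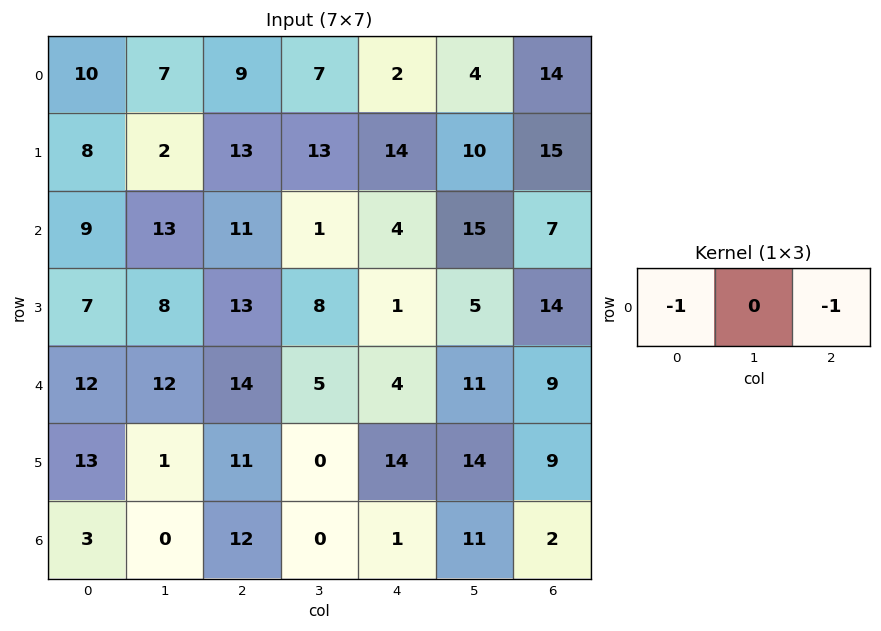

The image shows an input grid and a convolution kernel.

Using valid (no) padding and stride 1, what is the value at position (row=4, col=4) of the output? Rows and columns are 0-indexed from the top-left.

-13

The receptive field on the input at this output position is [4 11 9]. Elementwise product with the kernel and sum: 4·-1 + 9·-1.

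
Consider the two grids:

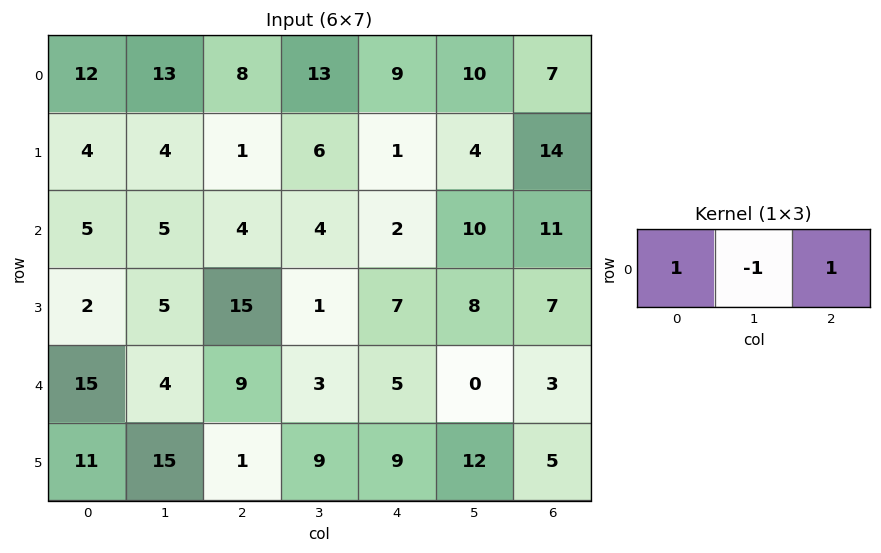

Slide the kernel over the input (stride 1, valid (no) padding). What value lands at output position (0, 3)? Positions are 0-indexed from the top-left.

14

The receptive field on the input at this output position is [13 9 10]. Elementwise product with the kernel and sum: 13·1 + 9·-1 + 10·1.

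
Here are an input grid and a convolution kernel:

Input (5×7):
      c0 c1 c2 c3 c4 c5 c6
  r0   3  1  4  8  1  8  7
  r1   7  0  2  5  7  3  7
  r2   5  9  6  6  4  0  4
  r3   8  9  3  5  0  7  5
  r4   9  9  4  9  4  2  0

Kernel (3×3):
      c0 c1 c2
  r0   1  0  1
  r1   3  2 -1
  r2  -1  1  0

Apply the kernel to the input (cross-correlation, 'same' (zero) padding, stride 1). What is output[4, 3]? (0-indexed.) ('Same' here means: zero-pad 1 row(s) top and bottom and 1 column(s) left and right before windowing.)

29

The receptive field on the zero-padded input at this output position is [3 5 0 / 4 9 4 / 0 0 0]. Elementwise product with the kernel and sum: 3·1 + 0·1 + 4·3 + 9·2 + 4·-1 + 0·-1 + 0·1.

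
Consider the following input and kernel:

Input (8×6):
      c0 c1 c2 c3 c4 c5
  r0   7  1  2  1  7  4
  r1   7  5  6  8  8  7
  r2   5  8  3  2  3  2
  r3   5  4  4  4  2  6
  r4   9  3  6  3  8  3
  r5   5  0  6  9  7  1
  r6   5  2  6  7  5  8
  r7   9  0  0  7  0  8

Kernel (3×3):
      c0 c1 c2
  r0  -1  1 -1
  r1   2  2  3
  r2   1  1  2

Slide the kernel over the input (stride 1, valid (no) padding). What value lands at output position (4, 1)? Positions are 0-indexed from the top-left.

The receptive field on the input at this output position is [3 6 3 / 0 6 9 / 2 6 7]. Elementwise product with the kernel and sum: 3·-1 + 6·1 + 3·-1 + 0·2 + 6·2 + 9·3 + 2·1 + 6·1 + 7·2.

61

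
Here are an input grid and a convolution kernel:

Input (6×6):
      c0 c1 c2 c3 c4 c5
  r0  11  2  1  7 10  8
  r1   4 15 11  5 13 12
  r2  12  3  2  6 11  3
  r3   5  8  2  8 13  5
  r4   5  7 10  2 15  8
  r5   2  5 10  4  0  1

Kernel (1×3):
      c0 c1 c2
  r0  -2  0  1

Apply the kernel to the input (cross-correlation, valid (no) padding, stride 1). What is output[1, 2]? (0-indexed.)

The receptive field on the input at this output position is [11 5 13]. Elementwise product with the kernel and sum: 11·-2 + 13·1.

-9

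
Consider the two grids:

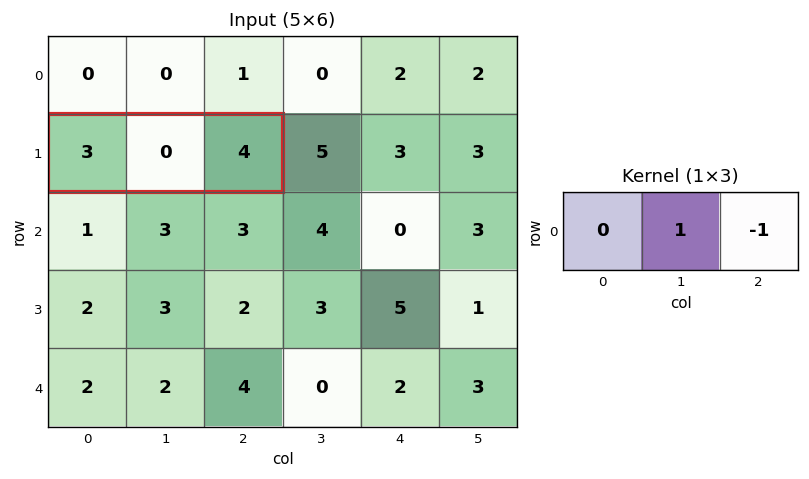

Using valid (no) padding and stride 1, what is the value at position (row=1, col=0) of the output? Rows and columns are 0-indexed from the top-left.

-4

The receptive field on the input at this output position is [3 0 4]. Elementwise product with the kernel and sum: 0·1 + 4·-1.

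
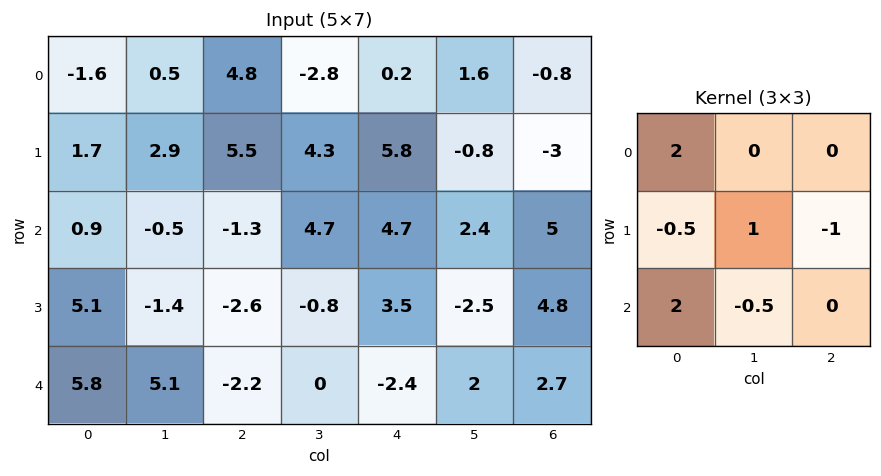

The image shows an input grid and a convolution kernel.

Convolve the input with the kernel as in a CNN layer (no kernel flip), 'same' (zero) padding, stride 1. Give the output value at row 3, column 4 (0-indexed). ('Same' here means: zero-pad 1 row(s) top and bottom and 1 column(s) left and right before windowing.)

17

The receptive field on the zero-padded input at this output position is [4.7 4.7 2.4 / -0.8 3.5 -2.5 / 0 -2.4 2]. Elementwise product with the kernel and sum: 4.7·2 + -0.8·-0.5 + 3.5·1 + -2.5·-1 + 0·2 + -2.4·-0.5.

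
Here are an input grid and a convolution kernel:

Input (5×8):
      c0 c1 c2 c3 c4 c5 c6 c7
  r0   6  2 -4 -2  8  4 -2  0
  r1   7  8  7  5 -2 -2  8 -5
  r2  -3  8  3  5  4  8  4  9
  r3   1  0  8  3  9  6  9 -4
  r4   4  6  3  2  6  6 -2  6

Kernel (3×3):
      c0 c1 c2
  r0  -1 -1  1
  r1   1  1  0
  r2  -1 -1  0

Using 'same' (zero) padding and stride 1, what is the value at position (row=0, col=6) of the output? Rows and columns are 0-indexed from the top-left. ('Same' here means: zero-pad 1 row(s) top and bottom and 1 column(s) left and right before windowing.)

-4

The receptive field on the zero-padded input at this output position is [0 0 0 / 4 -2 0 / -2 8 -5]. Elementwise product with the kernel and sum: 0·-1 + 0·-1 + 0·1 + 4·1 + -2·1 + -2·-1 + 8·-1.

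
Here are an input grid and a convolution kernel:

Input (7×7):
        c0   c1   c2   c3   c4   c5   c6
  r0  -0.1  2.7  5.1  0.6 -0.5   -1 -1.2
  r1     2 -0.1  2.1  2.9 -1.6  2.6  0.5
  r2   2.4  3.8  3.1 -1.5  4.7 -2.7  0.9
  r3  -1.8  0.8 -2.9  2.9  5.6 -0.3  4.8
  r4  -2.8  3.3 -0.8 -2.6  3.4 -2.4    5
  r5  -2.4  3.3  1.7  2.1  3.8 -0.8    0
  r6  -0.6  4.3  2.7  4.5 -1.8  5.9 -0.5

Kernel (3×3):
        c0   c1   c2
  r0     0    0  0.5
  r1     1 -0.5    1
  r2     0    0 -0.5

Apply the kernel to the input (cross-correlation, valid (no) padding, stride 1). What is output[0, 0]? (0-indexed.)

The receptive field on the input at this output position is [-0.1 2.7 5.1 / 2 -0.1 2.1 / 2.4 3.8 3.1]. Elementwise product with the kernel and sum: 5.1·0.5 + 2·1 + -0.1·-0.5 + 2.1·1 + 3.1·-0.5.

5.15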